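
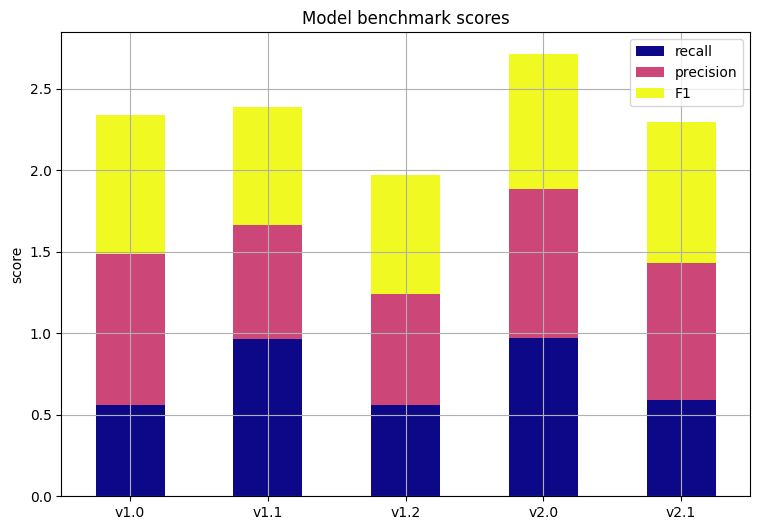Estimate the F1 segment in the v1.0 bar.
≈ 1.0

F1 top ≈ 2.5, bottom ≈ 1.5; segment ≈ 1.0.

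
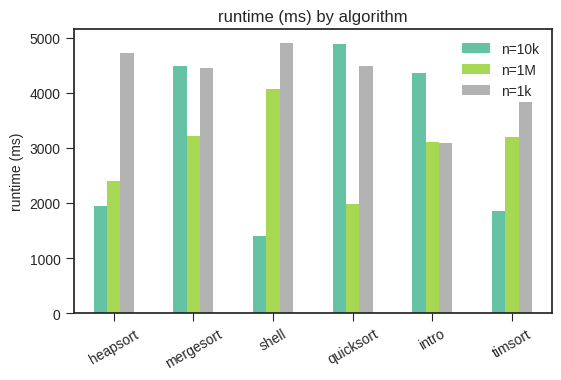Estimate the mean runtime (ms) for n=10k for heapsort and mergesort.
(2000 + 4500) / 2 ≈ 3250.

≈ 3250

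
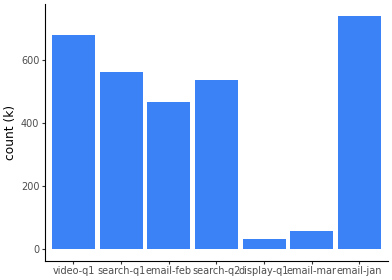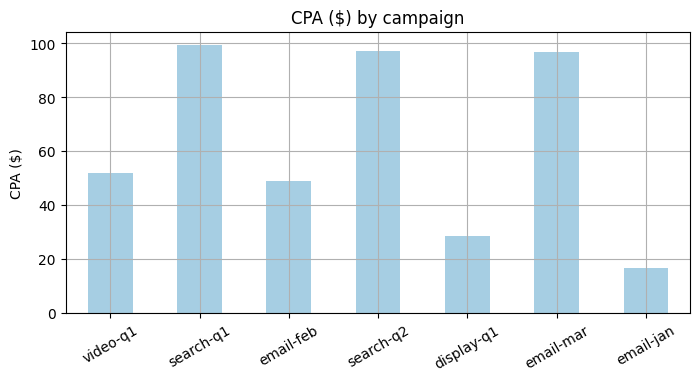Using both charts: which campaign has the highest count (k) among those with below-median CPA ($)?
Chart 2 median CPA ($) ≈ 50; below-median campaigns: email-feb, display-q1, email-jan. Among those, email-jan has the highest count (k) (≈ 700).

email-jan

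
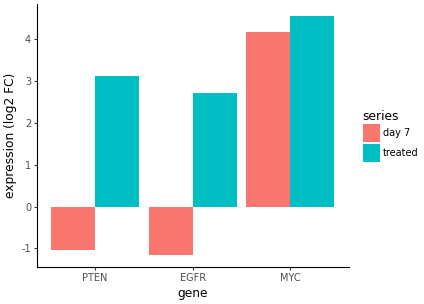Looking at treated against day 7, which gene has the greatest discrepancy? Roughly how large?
PTEN, ≈ 4.0 log2 FC

PTEN: treated ≈ 3.0, day 7 ≈ -1.0 → gap ≈ 4.0. Next-largest (EGFR) is only ≈ 3.5.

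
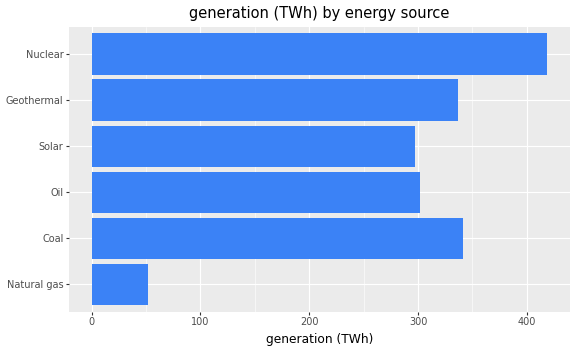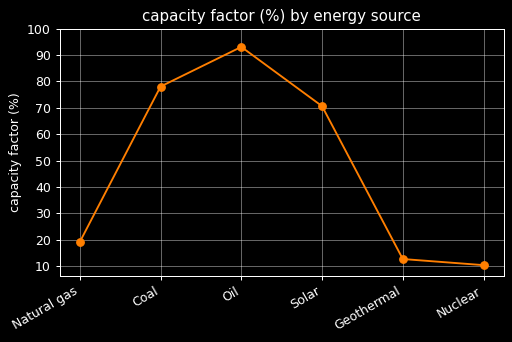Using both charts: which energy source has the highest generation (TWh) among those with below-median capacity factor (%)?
Chart 2 median capacity factor (%) ≈ 40; below-median energy sources: Natural gas, Geothermal, Nuclear. Among those, Nuclear has the highest generation (TWh) (≈ 400).

Nuclear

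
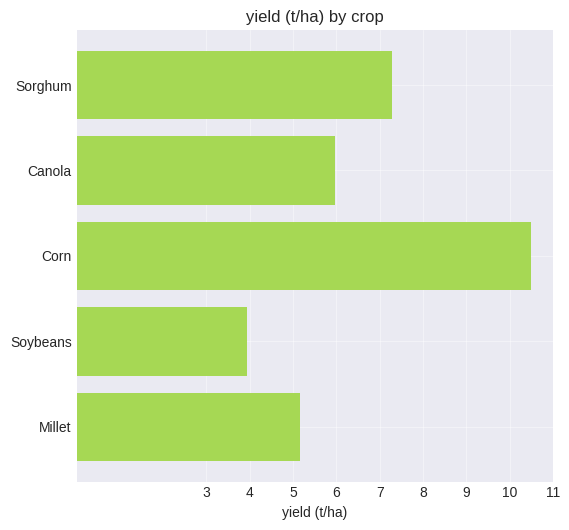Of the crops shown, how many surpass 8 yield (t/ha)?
1

Above 8: Corn.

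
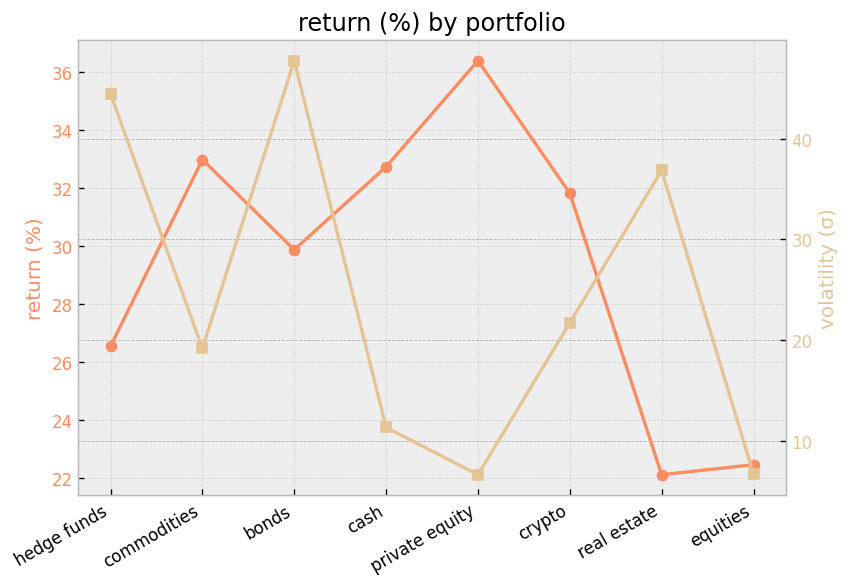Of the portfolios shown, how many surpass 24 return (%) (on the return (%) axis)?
6

Above 24: hedge funds, commodities, bonds, cash, private equity, crypto.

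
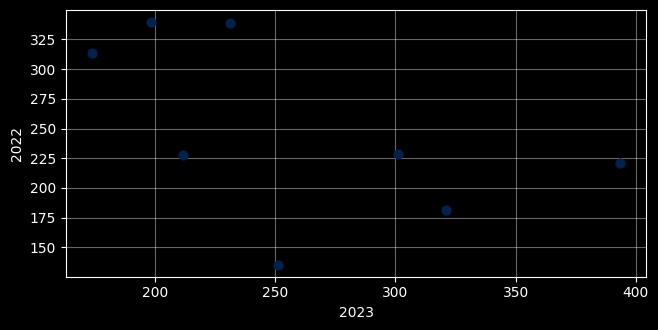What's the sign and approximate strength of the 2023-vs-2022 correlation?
Points are negatively correlated; moderate (|r| ≈ 0.5).

negative, moderate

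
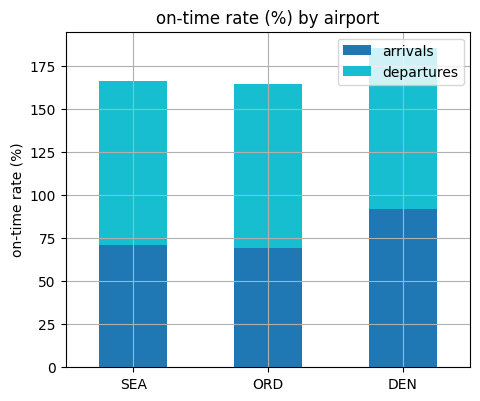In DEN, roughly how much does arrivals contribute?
arrivals top ≈ 100, bottom ≈ 0; segment ≈ 100.

≈ 100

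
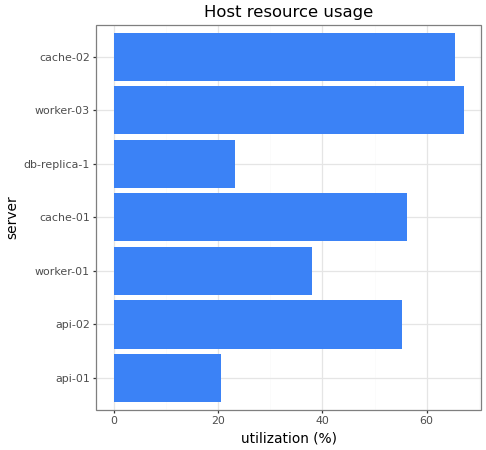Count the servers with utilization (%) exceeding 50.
Above 50: api-02, cache-01, worker-03, cache-02.

4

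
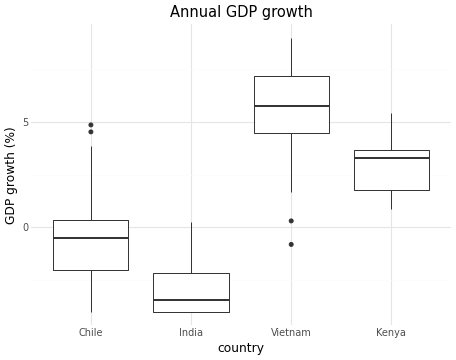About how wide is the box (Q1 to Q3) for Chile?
Q3 ≈ 0, Q1 ≈ -2; IQR ≈ 2.

≈ 2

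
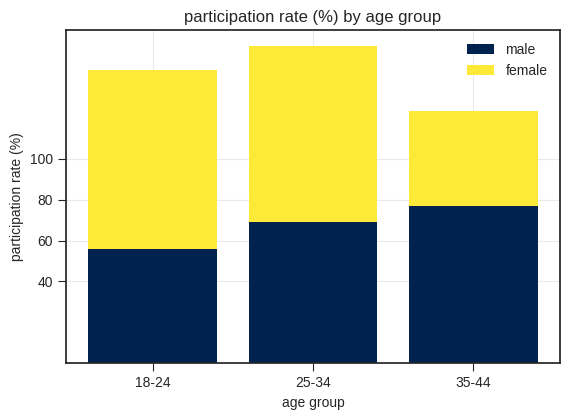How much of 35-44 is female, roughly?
≈ 40

female top ≈ 120, bottom ≈ 80; segment ≈ 40.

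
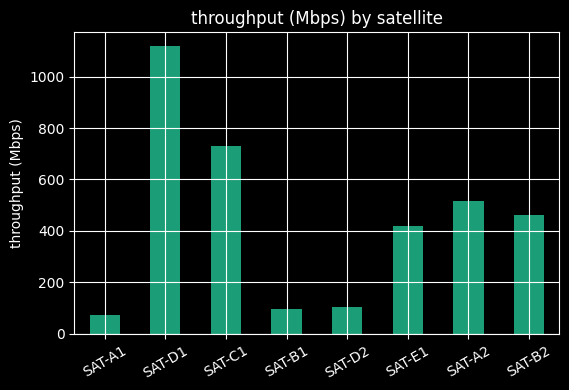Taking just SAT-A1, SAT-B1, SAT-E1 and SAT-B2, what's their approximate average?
≈ 275

(100 + 100 + 400 + 500) / 4 ≈ 275.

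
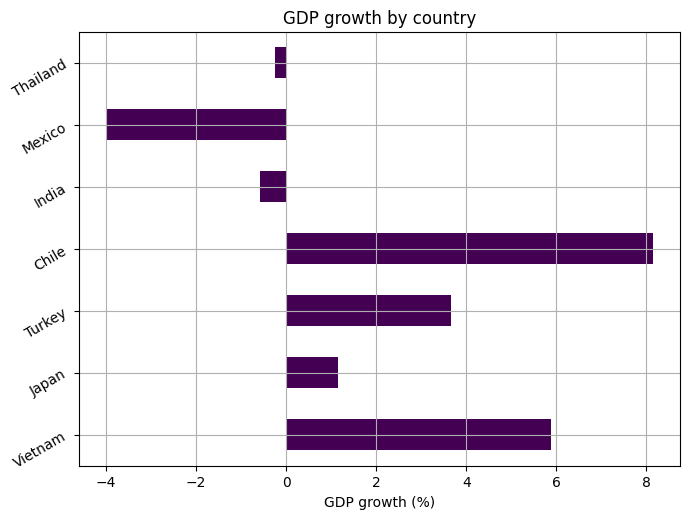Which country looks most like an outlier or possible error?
Chile

Chile ≈ 8; the rest sit between ≈ -4 and ≈ 6.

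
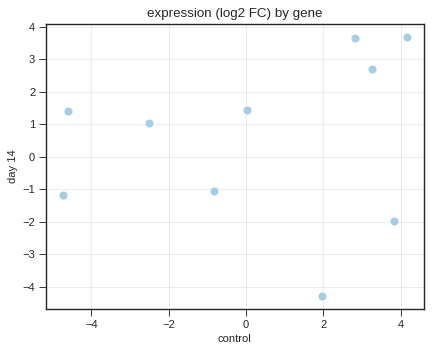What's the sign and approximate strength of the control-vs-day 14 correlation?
no clear correlation

Points are roughly uncorrelated; weak (|r| ≈ 0.2).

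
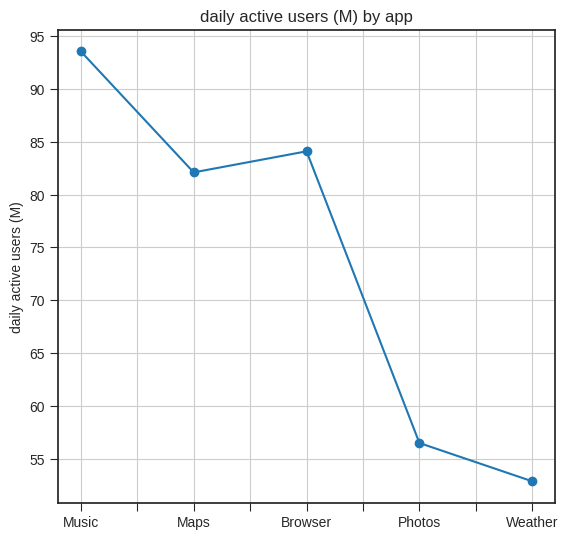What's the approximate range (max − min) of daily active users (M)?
Max Music ≈ 95, min Weather ≈ 55; range ≈ 40.

≈ 40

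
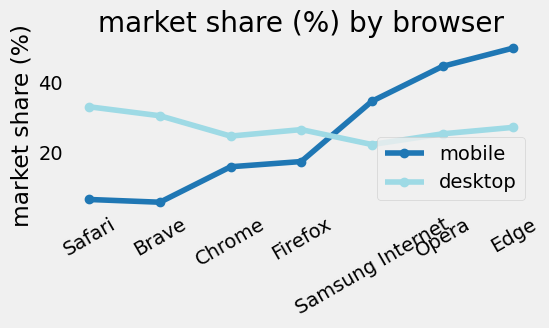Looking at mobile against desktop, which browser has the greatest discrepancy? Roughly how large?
Safari, ≈ 30 %

Safari: mobile ≈ 5, desktop ≈ 35 → gap ≈ 30. Next-largest (Brave) is only ≈ 25.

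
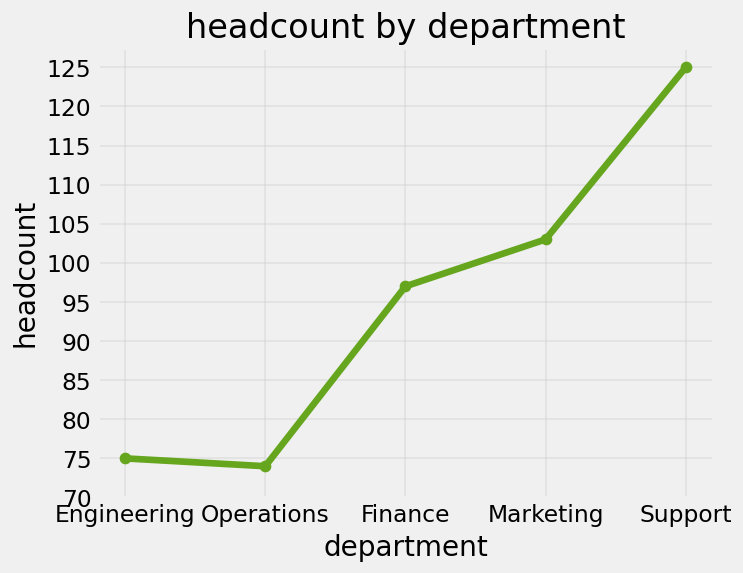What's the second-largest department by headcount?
Top 3: Support ≈ 125, Marketing ≈ 105, Finance ≈ 95.

Marketing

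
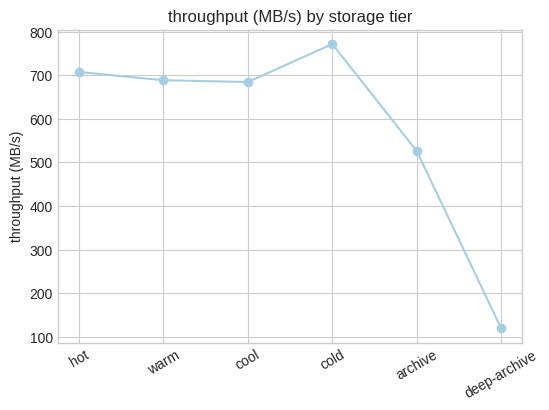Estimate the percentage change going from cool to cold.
cool ≈ 700, cold ≈ 800; (800 − 700) / 700 ≈ +14.3%.

≈ +14.3%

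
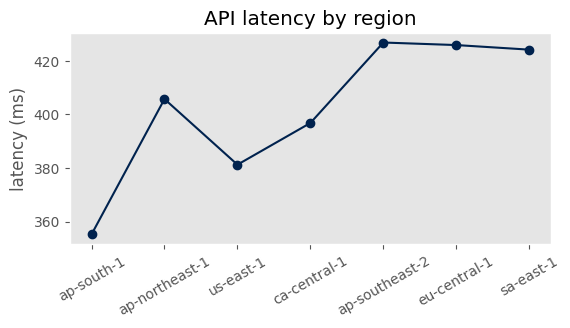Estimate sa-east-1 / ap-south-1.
≈ 1.17×

sa-east-1 ≈ 420, ap-south-1 ≈ 360; 420/360 ≈ 1.17.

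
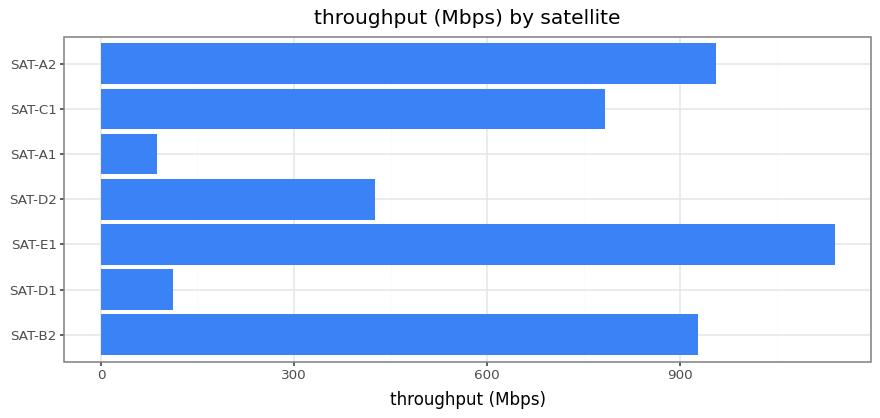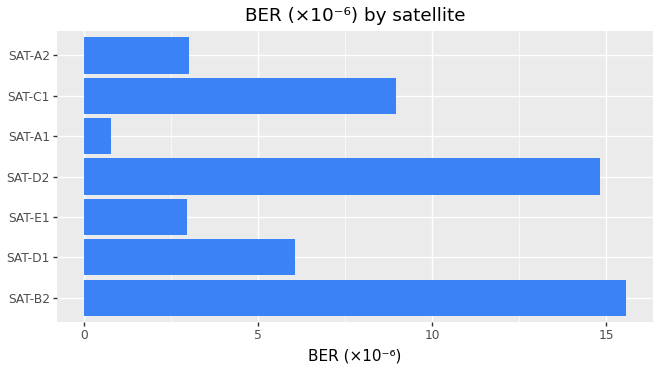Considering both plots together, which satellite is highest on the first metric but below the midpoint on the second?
SAT-E1

Chart 2 median BER (×10⁻⁶) ≈ 6; below-median satellites: SAT-E1, SAT-A1, SAT-A2. Among those, SAT-E1 has the highest throughput (Mbps) (≈ 1200).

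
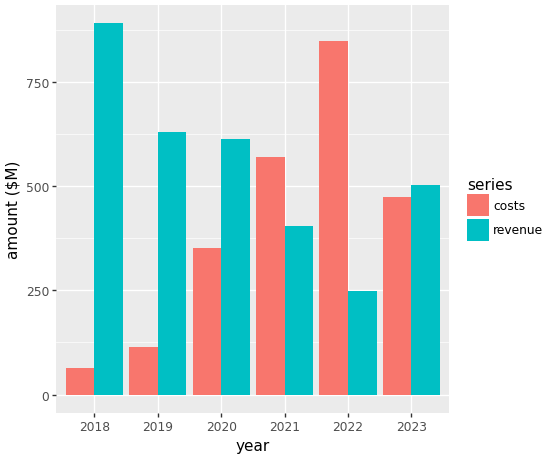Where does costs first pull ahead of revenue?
2020: costs ≈ 400 vs revenue ≈ 600 (not yet); 2021: costs ≈ 600 vs revenue ≈ 400 (first crossover).

2021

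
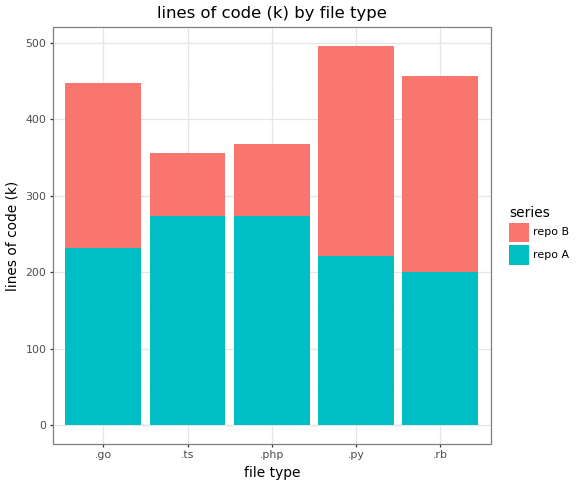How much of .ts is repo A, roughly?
≈ 250

repo A top ≈ 250, bottom ≈ 0; segment ≈ 250.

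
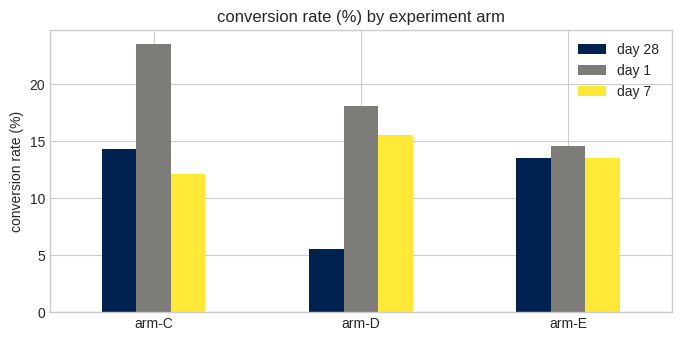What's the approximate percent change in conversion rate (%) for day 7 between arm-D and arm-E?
arm-D ≈ 16, arm-E ≈ 14; (14 − 16) / 16 ≈ -12.5%.

≈ -12.5%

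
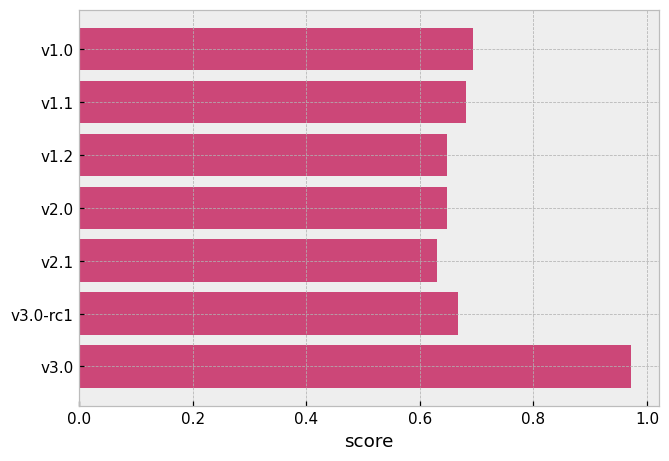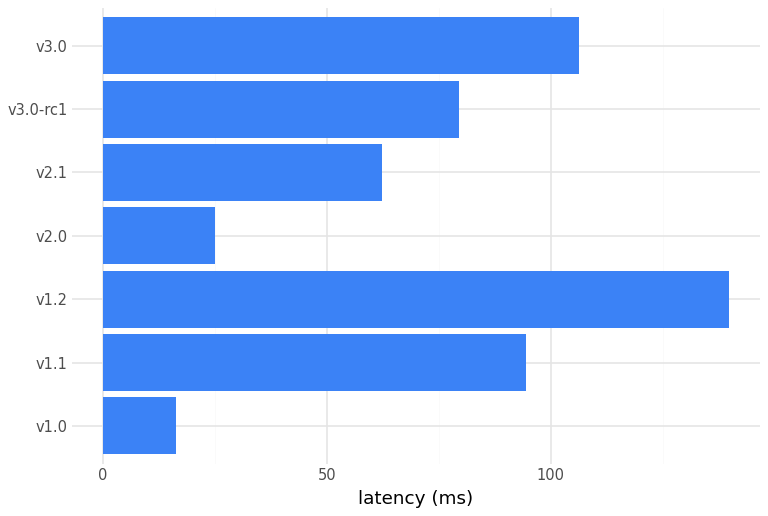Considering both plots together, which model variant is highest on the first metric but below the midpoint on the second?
Chart 2 median latency (ms) ≈ 80; below-median model variants: v1.0, v2.0, v2.1. Among those, v1.0 has the highest score (≈ 0.7).

v1.0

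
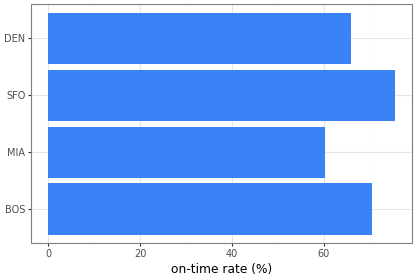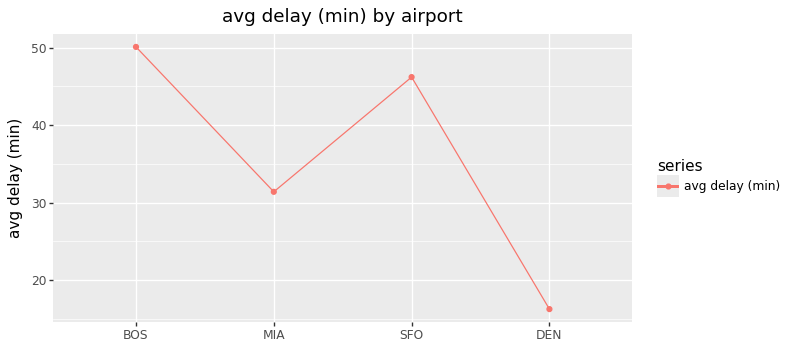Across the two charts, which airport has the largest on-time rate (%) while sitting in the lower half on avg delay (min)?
Chart 2 median avg delay (min) ≈ 40; below-median airports: MIA, DEN. Among those, DEN has the highest on-time rate (%) (≈ 70).

DEN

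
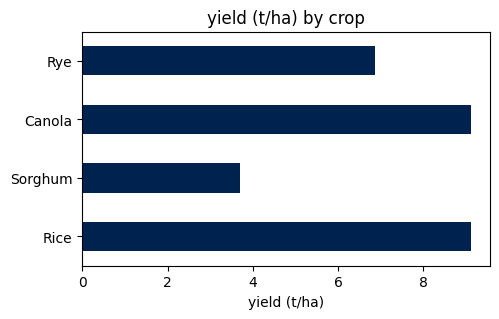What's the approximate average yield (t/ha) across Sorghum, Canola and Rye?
(4 + 9 + 7) / 3 ≈ 7.

≈ 7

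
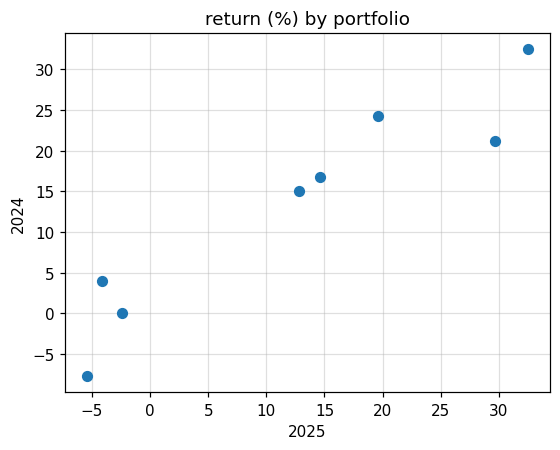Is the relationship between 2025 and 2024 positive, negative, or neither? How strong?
Points are positively correlated; strong (|r| ≈ 0.9).

positive, strong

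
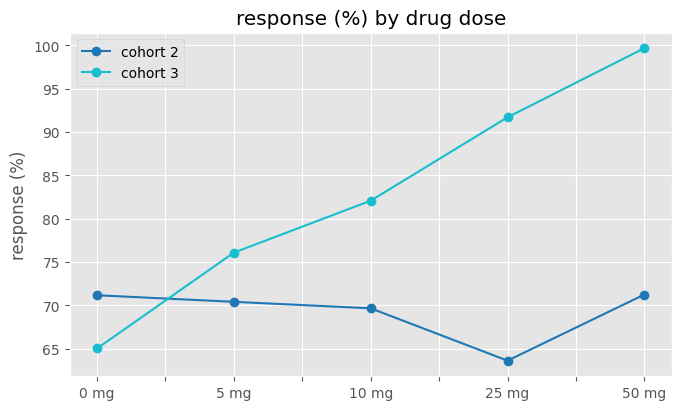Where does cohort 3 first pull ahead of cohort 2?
0 mg: cohort 3 ≈ 65 vs cohort 2 ≈ 70 (not yet); 5 mg: cohort 3 ≈ 75 vs cohort 2 ≈ 70 (first crossover).

5 mg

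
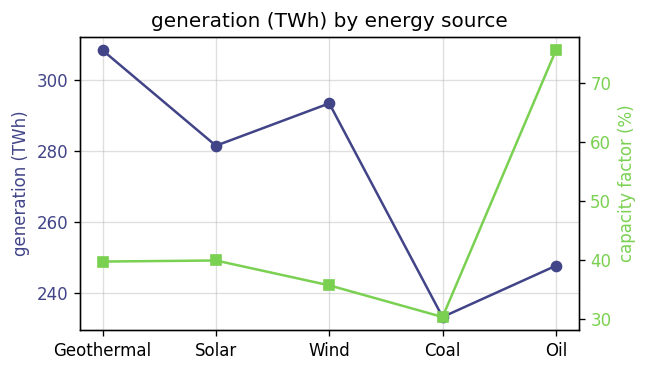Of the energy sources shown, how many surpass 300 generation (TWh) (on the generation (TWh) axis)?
Above 300: Geothermal.

1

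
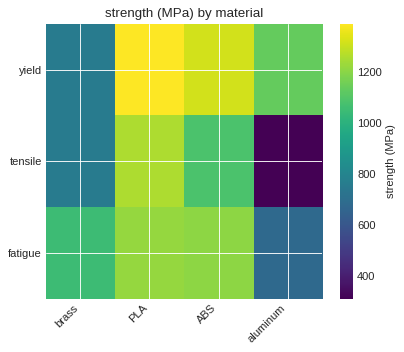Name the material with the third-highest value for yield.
Top 4 for yield: PLA ≈ 1400, ABS ≈ 1300, aluminum ≈ 1100, brass ≈ 800.

aluminum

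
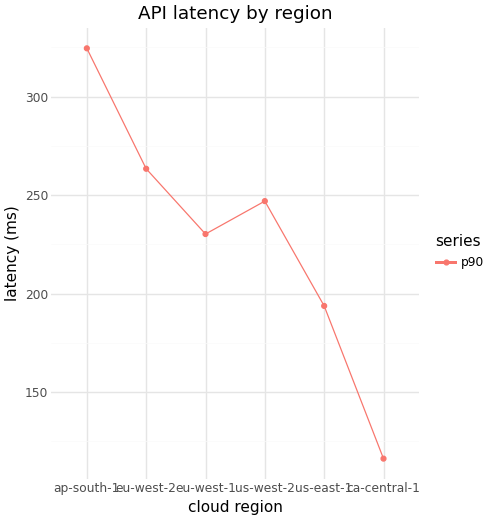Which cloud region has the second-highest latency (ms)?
Top 3: ap-south-1 ≈ 320, eu-west-2 ≈ 260, us-west-2 ≈ 240.

eu-west-2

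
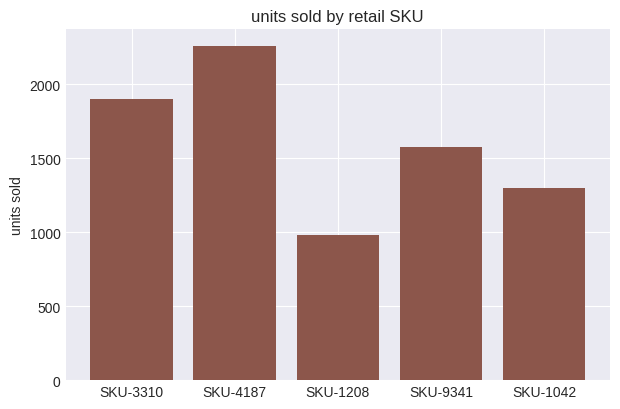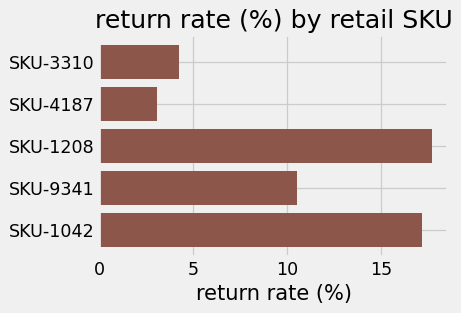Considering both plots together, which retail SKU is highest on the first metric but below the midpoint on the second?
Chart 2 median return rate (%) ≈ 10; below-median retail SKUs: SKU-3310, SKU-4187. Among those, SKU-4187 has the highest units sold (≈ 2500).

SKU-4187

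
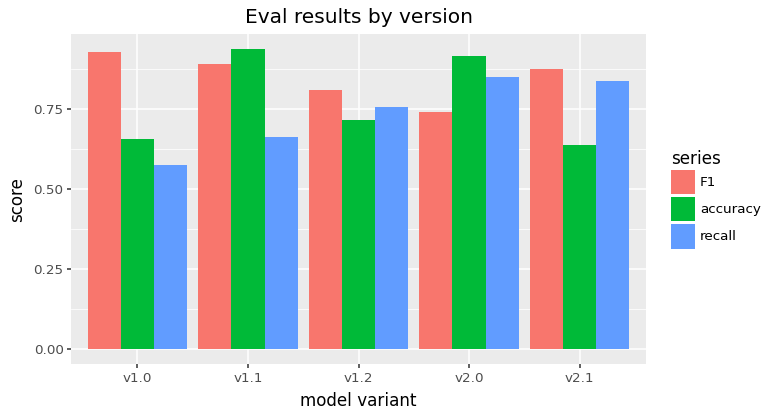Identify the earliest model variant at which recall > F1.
v1.2: recall ≈ 0.8 vs F1 ≈ 0.8 (not yet); v2.0: recall ≈ 0.9 vs F1 ≈ 0.7 (first crossover).

v2.0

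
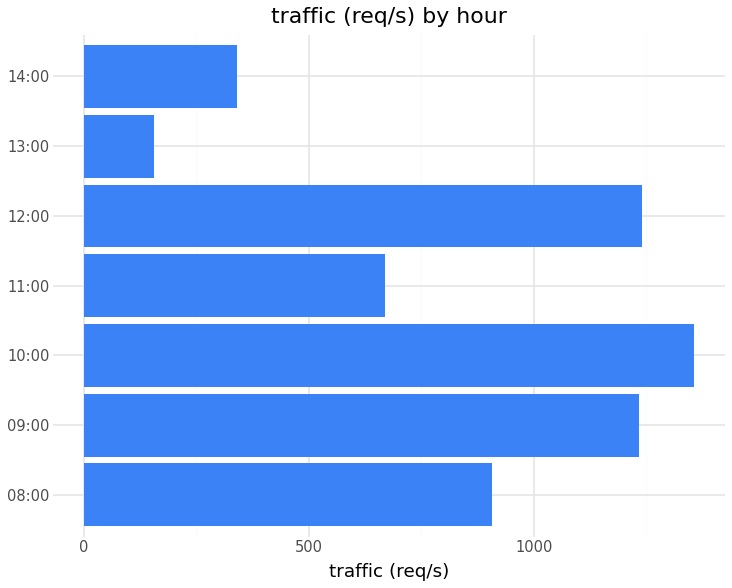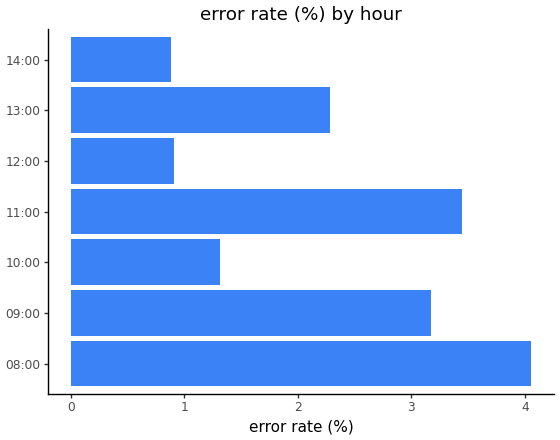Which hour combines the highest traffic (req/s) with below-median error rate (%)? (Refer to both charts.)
10:00

Chart 2 median error rate (%) ≈ 2.5; below-median hours: 10:00, 12:00, 14:00. Among those, 10:00 has the highest traffic (req/s) (≈ 1400).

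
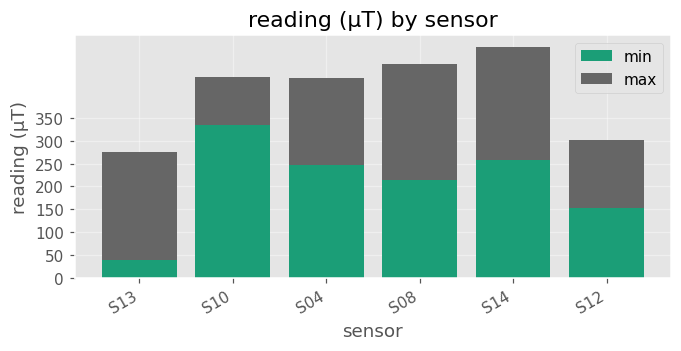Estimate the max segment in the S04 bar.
max top ≈ 450, bottom ≈ 250; segment ≈ 200.

≈ 200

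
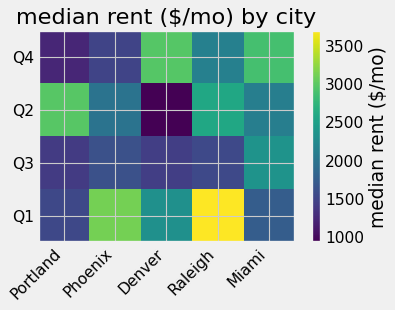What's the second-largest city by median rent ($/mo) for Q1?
Phoenix

Top 3 for Q1: Raleigh ≈ 3500, Phoenix ≈ 3000, Denver ≈ 2500.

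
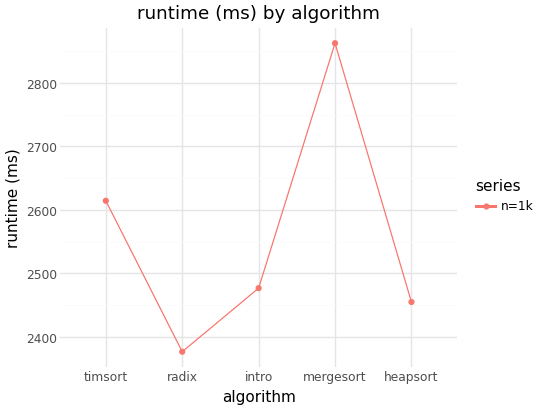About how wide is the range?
Max mergesort ≈ 2850, min radix ≈ 2400; range ≈ 450.

≈ 450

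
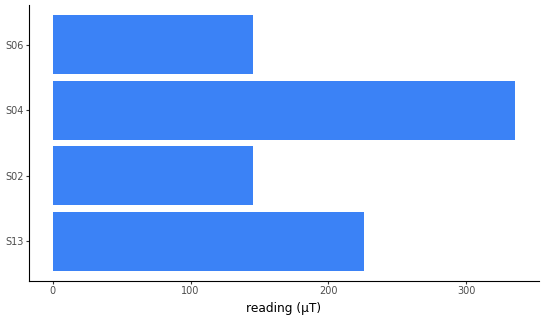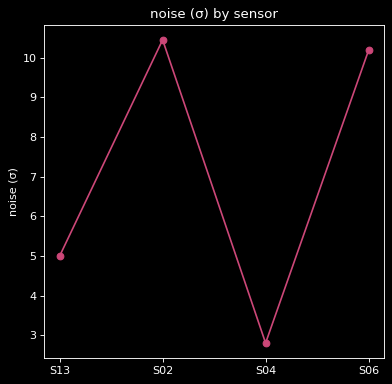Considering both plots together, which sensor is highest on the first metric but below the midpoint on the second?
Chart 2 median noise (σ) ≈ 8; below-median sensors: S13, S04. Among those, S04 has the highest reading (µT) (≈ 350).

S04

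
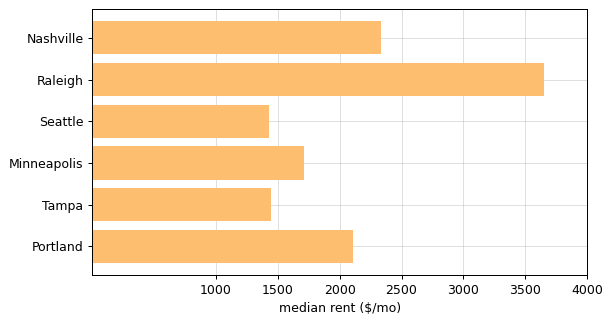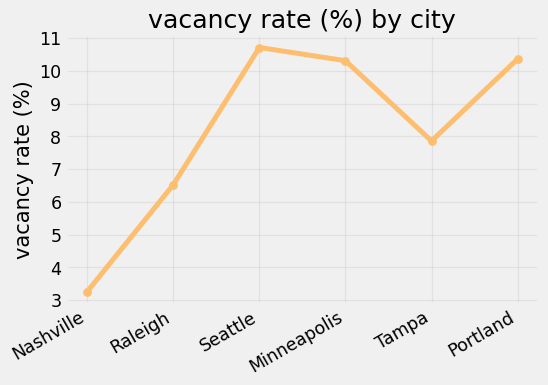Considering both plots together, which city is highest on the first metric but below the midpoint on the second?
Raleigh

Chart 2 median vacancy rate (%) ≈ 9; below-median cities: Nashville, Raleigh, Tampa. Among those, Raleigh has the highest median rent ($/mo) (≈ 3500).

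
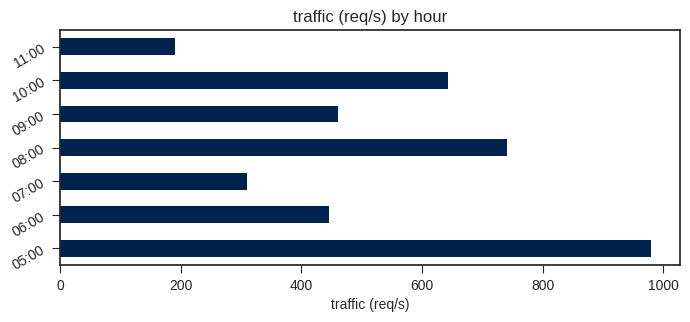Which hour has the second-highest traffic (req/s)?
08:00

Top 3: 05:00 ≈ 1000, 08:00 ≈ 700, 10:00 ≈ 600.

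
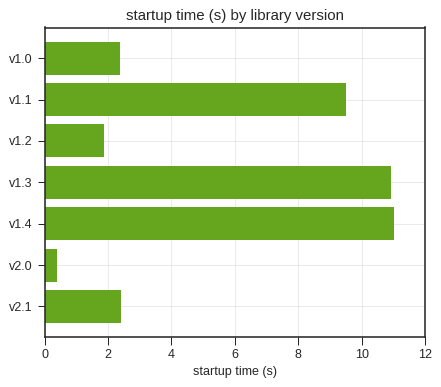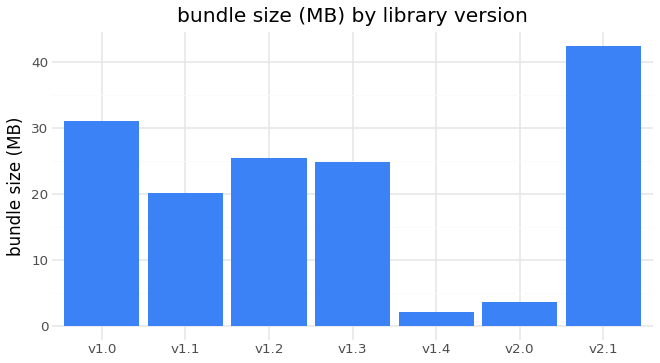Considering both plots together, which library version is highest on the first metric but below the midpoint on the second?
v1.4

Chart 2 median bundle size (MB) ≈ 25; below-median library versions: v1.1, v1.4, v2.0. Among those, v1.4 has the highest startup time (s) (≈ 12).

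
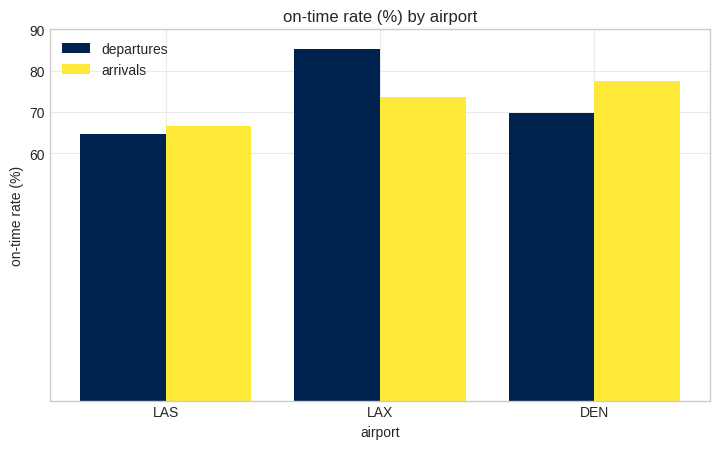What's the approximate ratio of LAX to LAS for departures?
LAX ≈ 90, LAS ≈ 60; 90/60 ≈ 1.5.

≈ 1.5×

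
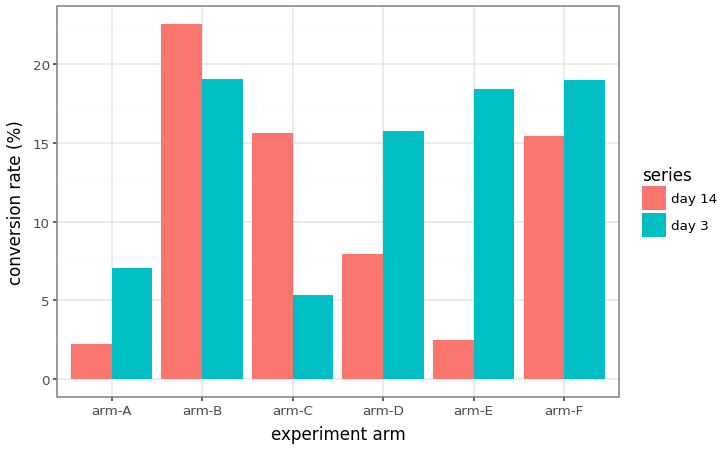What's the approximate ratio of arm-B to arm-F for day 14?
arm-B ≈ 22, arm-F ≈ 16; 22/16 ≈ 1.38.

≈ 1.38×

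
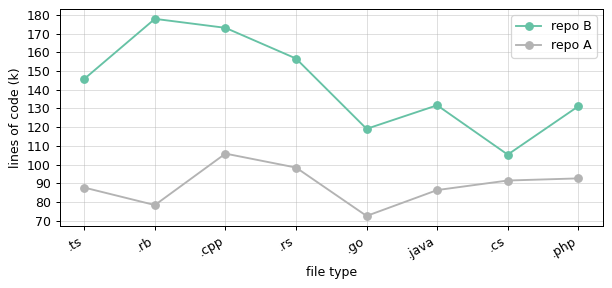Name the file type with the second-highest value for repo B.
.cpp

Top 3 for repo B: .rb ≈ 180, .cpp ≈ 170, .rs ≈ 160.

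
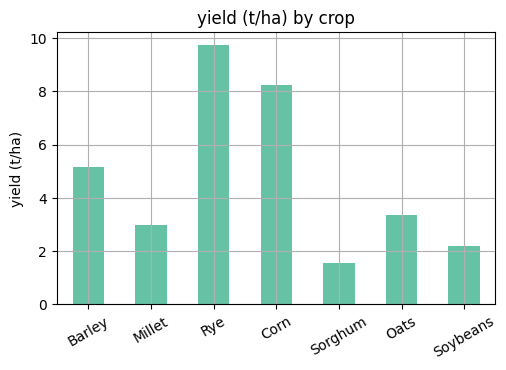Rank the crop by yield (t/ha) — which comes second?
Corn

Top 3: Rye ≈ 10, Corn ≈ 8, Barley ≈ 5.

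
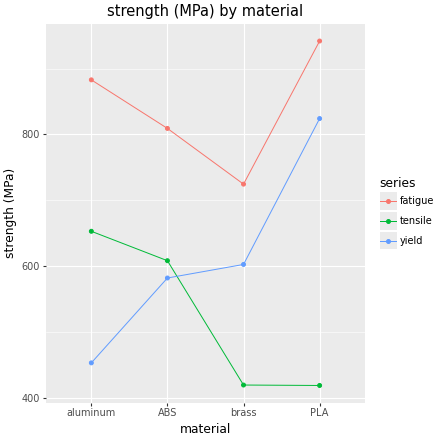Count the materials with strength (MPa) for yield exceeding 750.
Above 750: PLA.

1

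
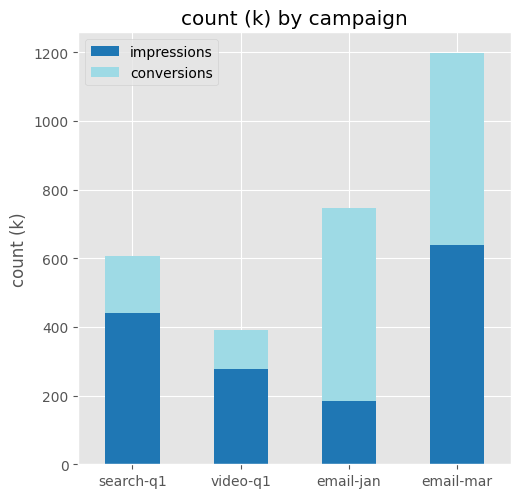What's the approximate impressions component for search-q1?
impressions top ≈ 400, bottom ≈ 0; segment ≈ 400.

≈ 400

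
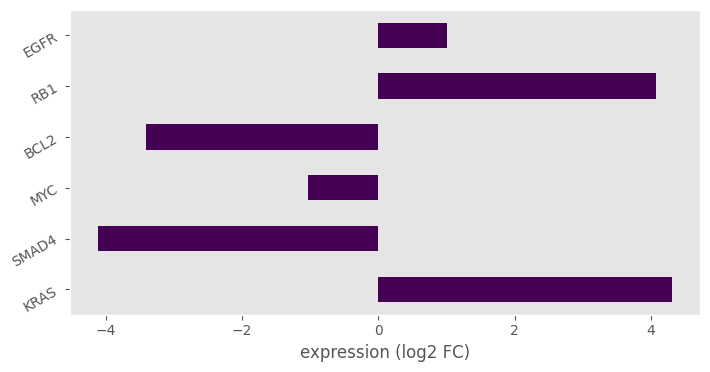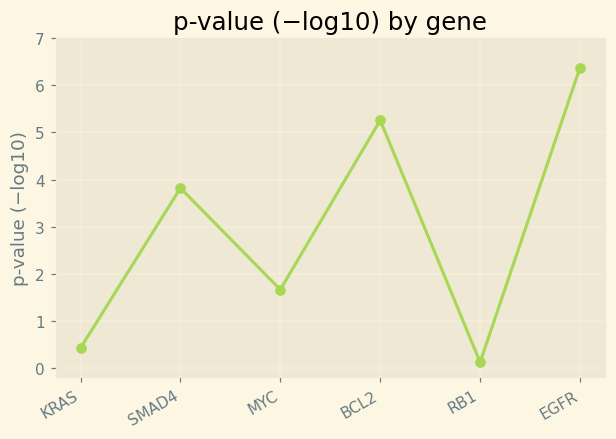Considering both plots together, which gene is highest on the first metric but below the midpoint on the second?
Chart 2 median p-value (−log10) ≈ 3; below-median genes: KRAS, MYC, RB1. Among those, KRAS has the highest expression (log2 FC) (≈ 4.5).

KRAS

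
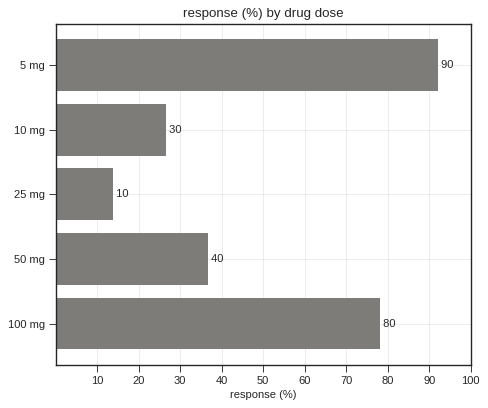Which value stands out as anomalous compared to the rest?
5 mg

5 mg ≈ 90; the rest sit between ≈ 10 and ≈ 80.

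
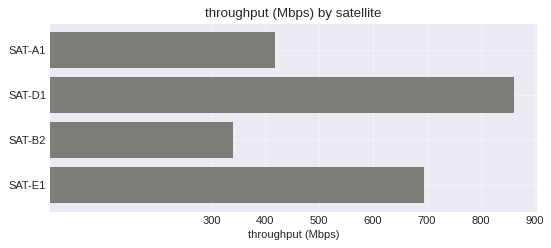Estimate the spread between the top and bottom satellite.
≈ 600

Max SAT-D1 ≈ 900, min SAT-B2 ≈ 300; range ≈ 600.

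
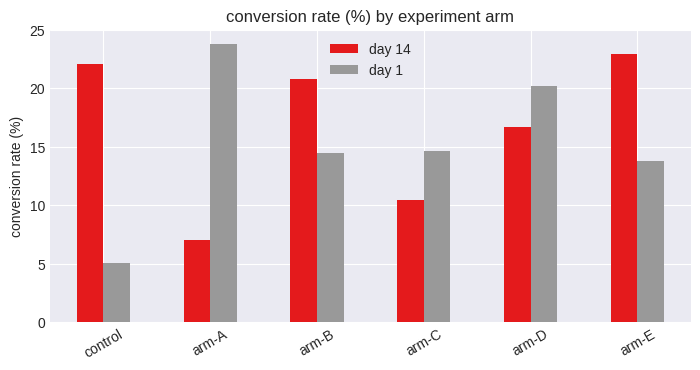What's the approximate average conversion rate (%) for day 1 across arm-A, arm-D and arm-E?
≈ 19

(24 + 20 + 14) / 3 ≈ 19.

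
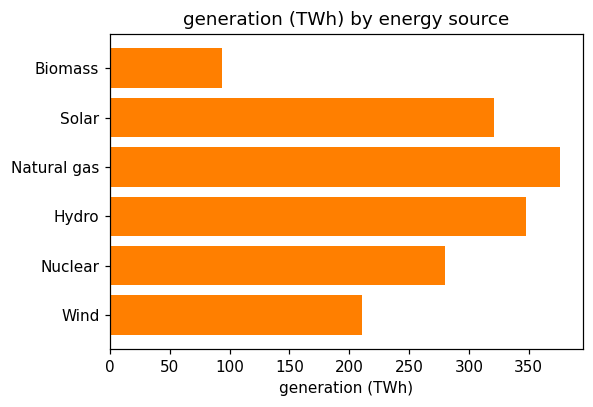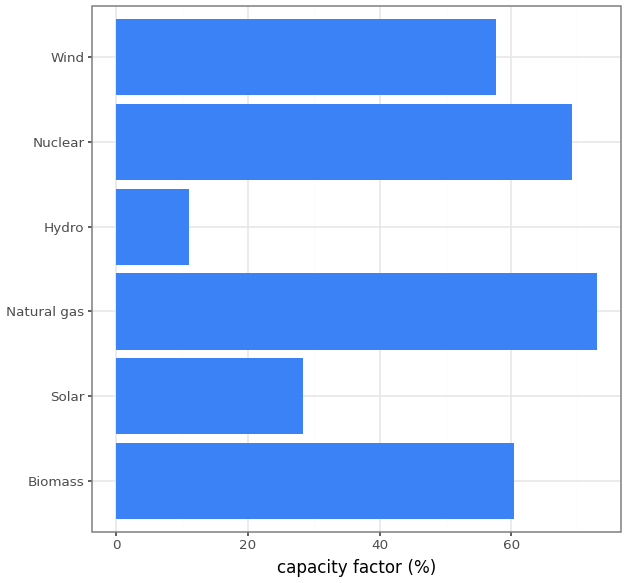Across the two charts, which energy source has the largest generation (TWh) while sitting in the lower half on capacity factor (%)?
Hydro

Chart 2 median capacity factor (%) ≈ 60; below-median energy sources: Solar, Hydro, Wind. Among those, Hydro has the highest generation (TWh) (≈ 350).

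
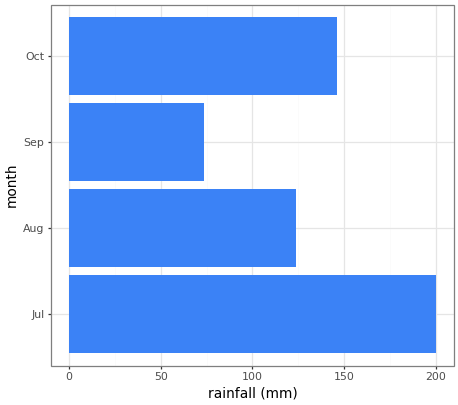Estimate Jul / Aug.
Jul ≈ 200, Aug ≈ 120; 200/120 ≈ 1.67.

≈ 1.67×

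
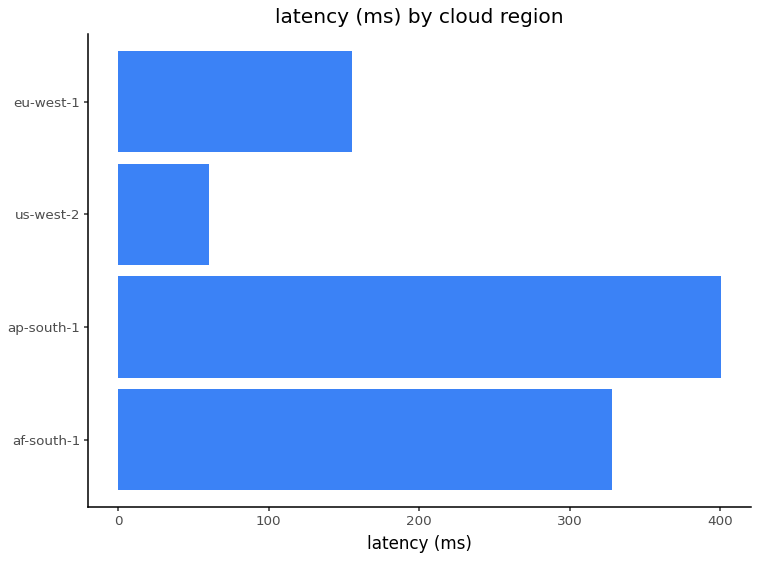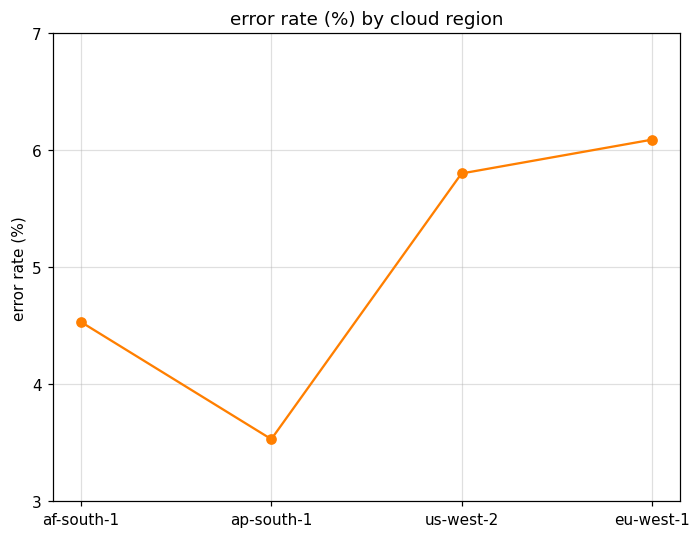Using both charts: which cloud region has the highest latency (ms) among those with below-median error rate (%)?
Chart 2 median error rate (%) ≈ 5; below-median cloud regions: af-south-1, ap-south-1. Among those, ap-south-1 has the highest latency (ms) (≈ 400).

ap-south-1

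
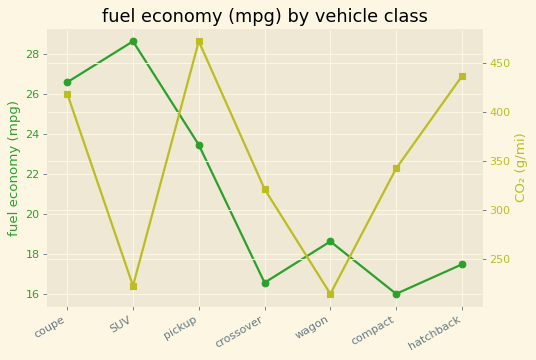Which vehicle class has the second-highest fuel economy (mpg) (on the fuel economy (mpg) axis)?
Top 3 (on the fuel economy (mpg) axis): SUV ≈ 28, coupe ≈ 26, pickup ≈ 24.

coupe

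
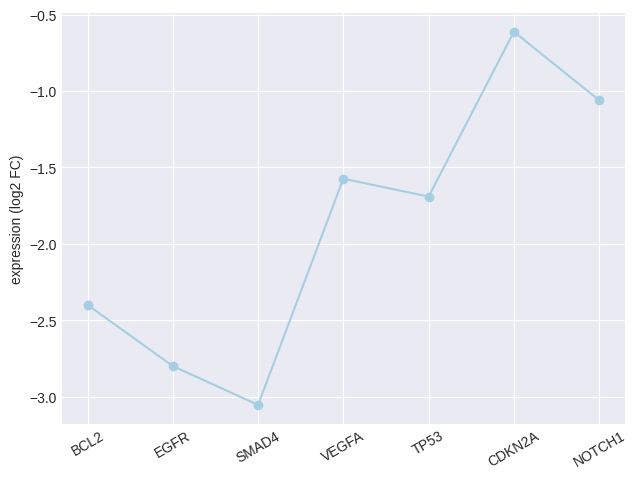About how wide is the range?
≈ 2.5

Max CDKN2A ≈ -0.5, min SMAD4 ≈ -3.0; range ≈ 2.5.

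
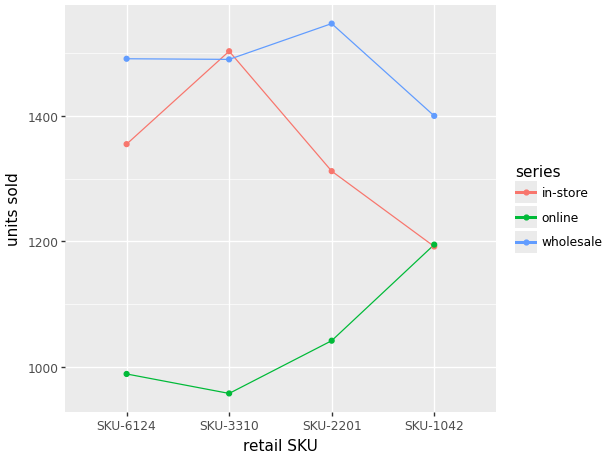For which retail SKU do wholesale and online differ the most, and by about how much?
SKU-3310, ≈ 550

SKU-3310: wholesale ≈ 1500, online ≈ 950 → gap ≈ 550. Next-largest (SKU-2201) is only ≈ 500.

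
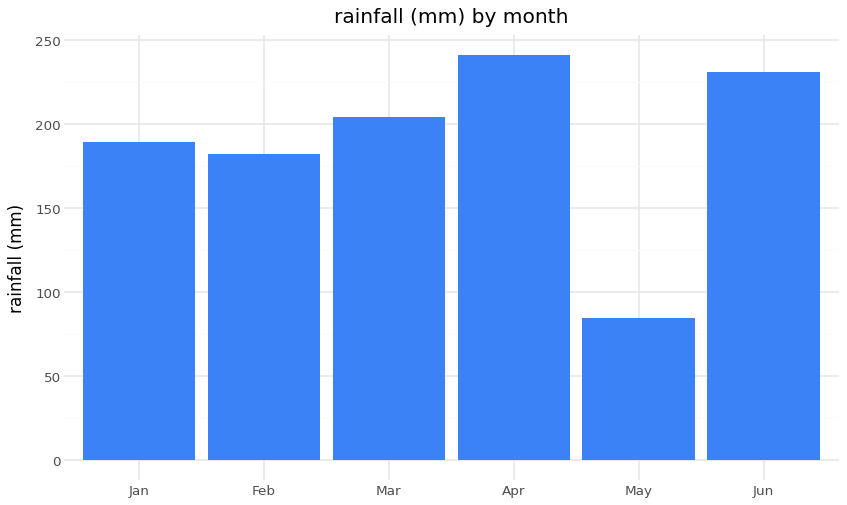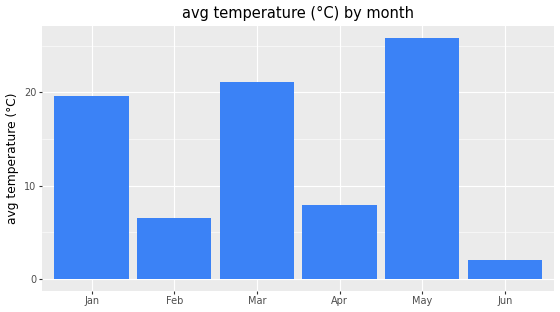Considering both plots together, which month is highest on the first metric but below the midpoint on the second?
Chart 2 median avg temperature (°C) ≈ 15; below-median months: Feb, Apr, Jun. Among those, Apr has the highest rainfall (mm) (≈ 250).

Apr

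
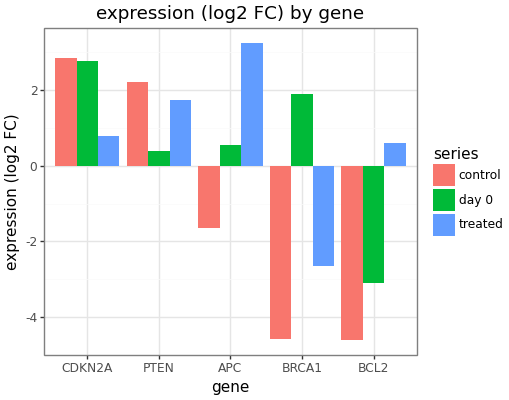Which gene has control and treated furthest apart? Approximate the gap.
BCL2: control ≈ -5, treated ≈ 1 → gap ≈ 6. Next-largest (APC) is only ≈ 5.

BCL2, ≈ 6 log2 FC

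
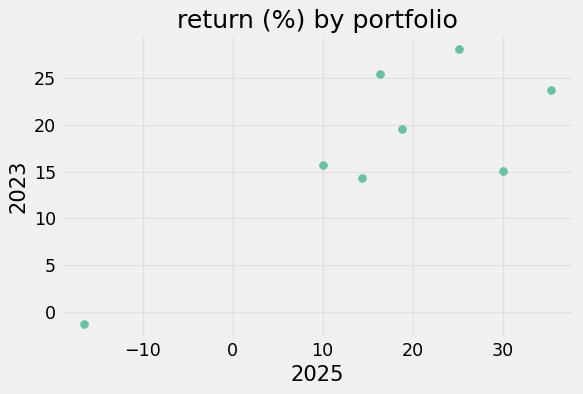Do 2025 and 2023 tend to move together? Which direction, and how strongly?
Points are positively correlated; strong (|r| ≈ 0.8).

positive, strong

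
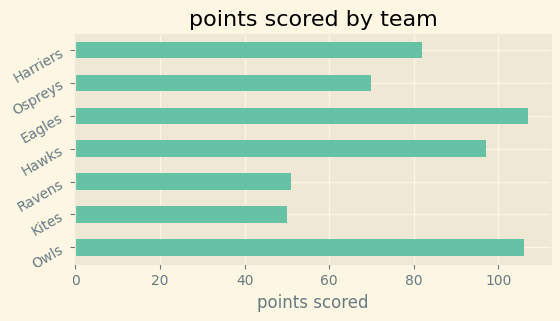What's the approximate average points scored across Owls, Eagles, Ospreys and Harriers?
(110 + 110 + 70 + 80) / 4 ≈ 92.

≈ 92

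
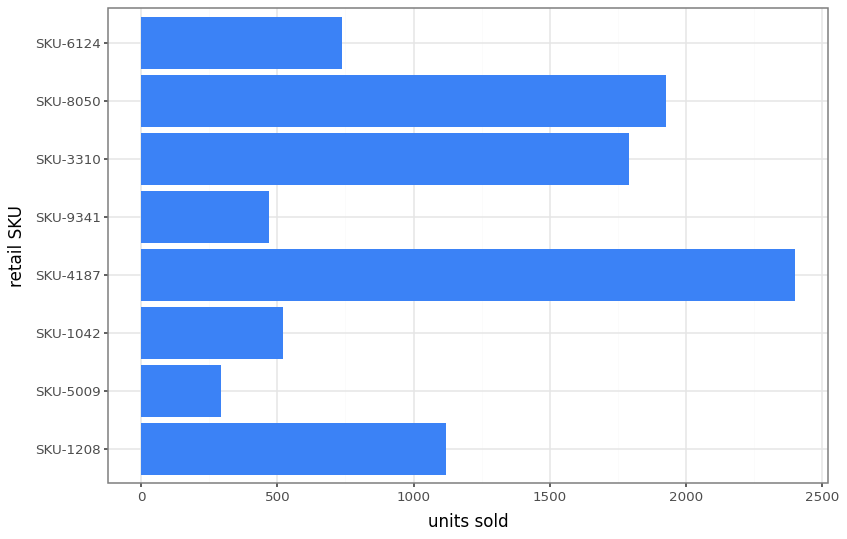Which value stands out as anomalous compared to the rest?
SKU-4187 ≈ 2400; the rest sit between ≈ 200 and ≈ 2000.

SKU-4187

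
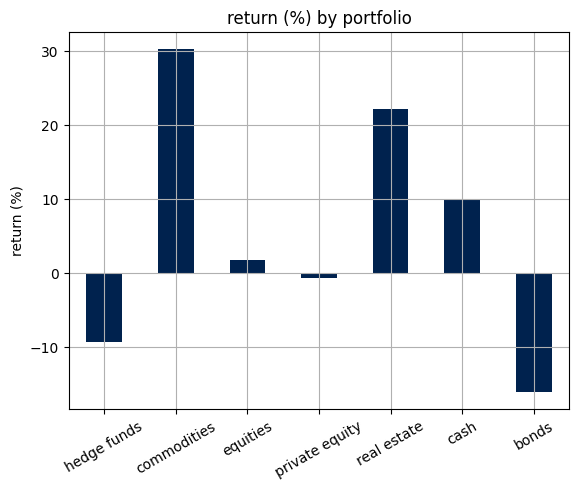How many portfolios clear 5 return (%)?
3

Above 5: commodities, real estate, cash.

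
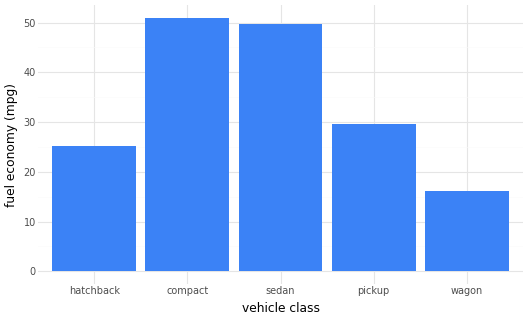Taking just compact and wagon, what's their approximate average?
≈ 32

(50 + 15) / 2 ≈ 32.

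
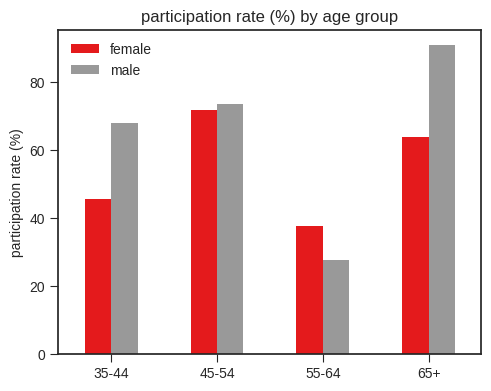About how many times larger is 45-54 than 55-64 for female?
≈ 1.75×

45-54 ≈ 70, 55-64 ≈ 40; 70/40 ≈ 1.75.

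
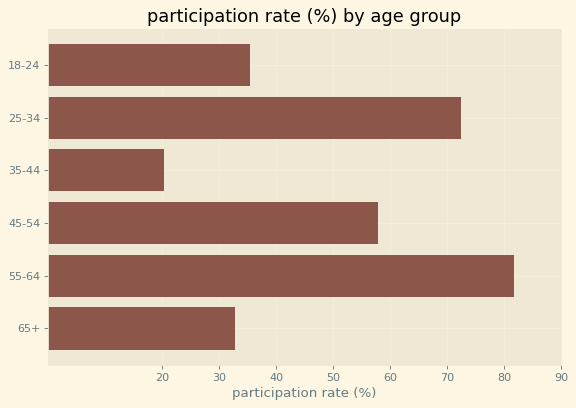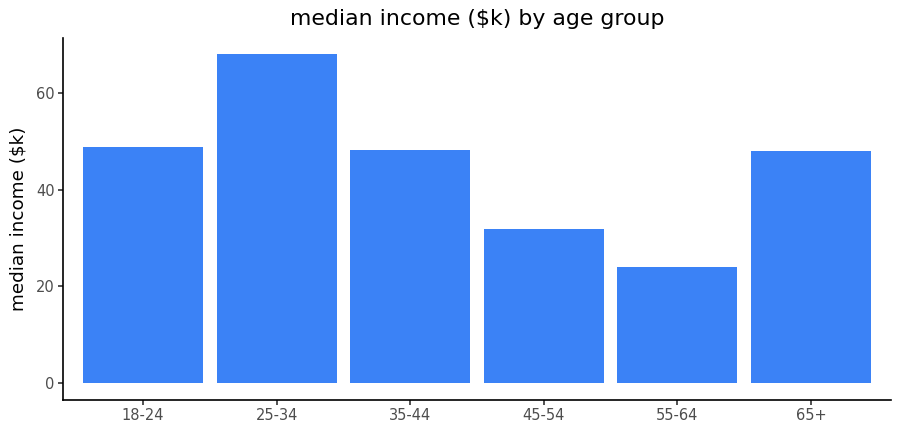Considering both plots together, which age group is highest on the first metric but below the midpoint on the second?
55-64

Chart 2 median median income ($k) ≈ 50; below-median age groups: 45-54, 55-64, 65+. Among those, 55-64 has the highest participation rate (%) (≈ 80).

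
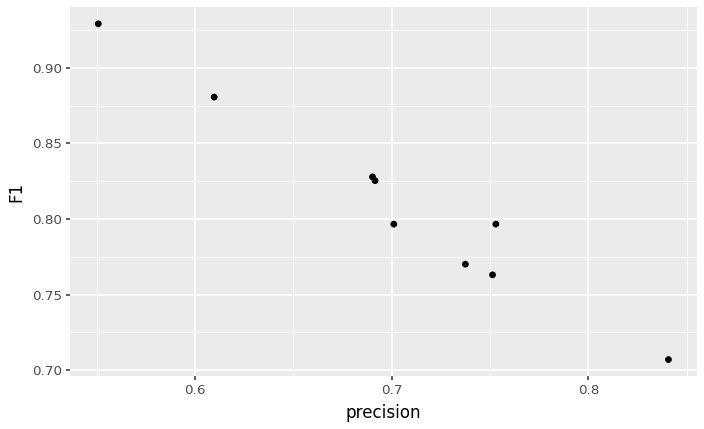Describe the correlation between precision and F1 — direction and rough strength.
negative, strong

Points are negatively correlated; strong (|r| ≈ 1.0).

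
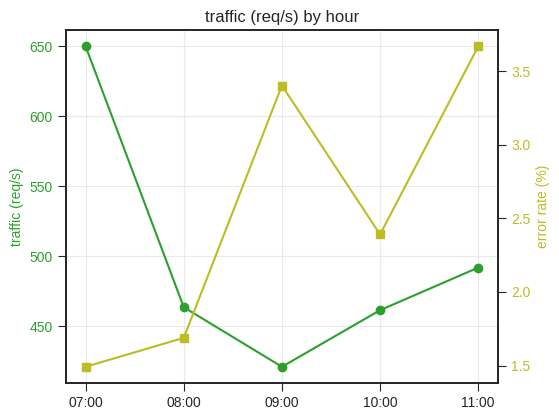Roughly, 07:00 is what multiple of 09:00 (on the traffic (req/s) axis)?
≈ 1.52×

07:00 ≈ 640, 09:00 ≈ 420; 640/420 ≈ 1.52.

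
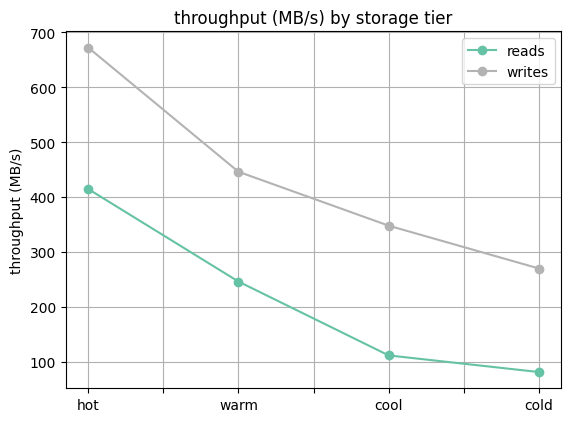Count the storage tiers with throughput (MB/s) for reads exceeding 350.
1

Above 350: hot.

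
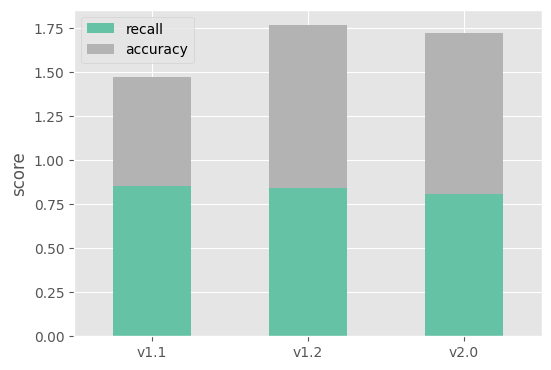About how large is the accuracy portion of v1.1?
≈ 0.6

accuracy top ≈ 1.4, bottom ≈ 0.8; segment ≈ 0.6.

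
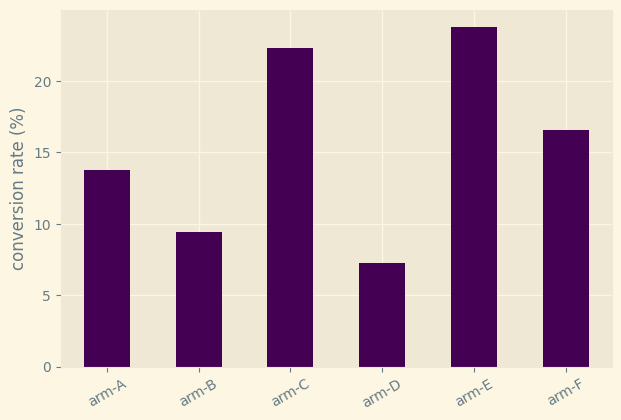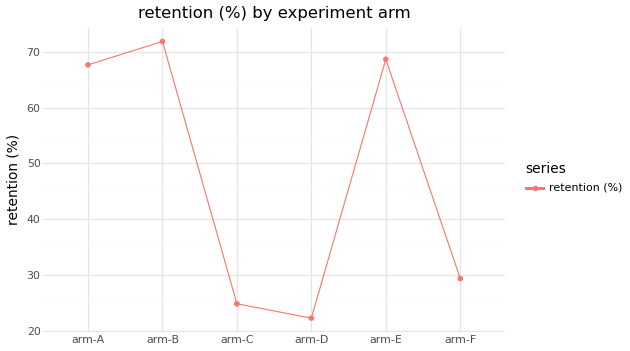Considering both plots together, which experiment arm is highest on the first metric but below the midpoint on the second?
arm-C

Chart 2 median retention (%) ≈ 50; below-median experiment arms: arm-C, arm-D, arm-F. Among those, arm-C has the highest conversion rate (%) (≈ 20).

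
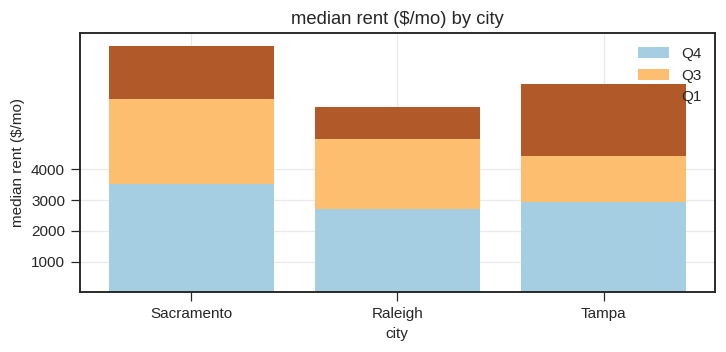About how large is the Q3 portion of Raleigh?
Q3 top ≈ 5000, bottom ≈ 3000; segment ≈ 2000.

≈ 2000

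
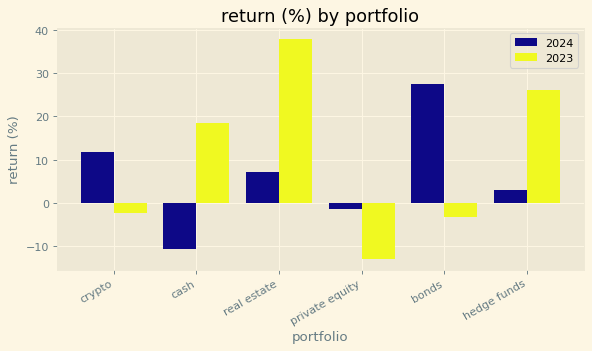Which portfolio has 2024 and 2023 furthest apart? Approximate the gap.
real estate, ≈ 35 %

real estate: 2024 ≈ 5, 2023 ≈ 40 → gap ≈ 35. Next-largest (bonds) is only ≈ 30.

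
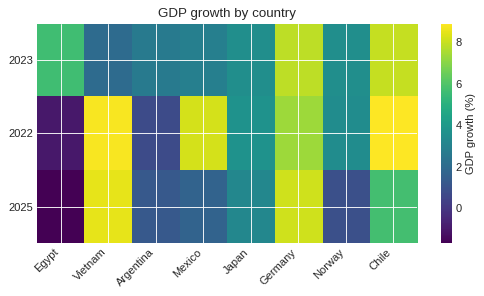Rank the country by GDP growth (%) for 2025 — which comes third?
Chile

Top 4 for 2025: Vietnam ≈ 9, Germany ≈ 8, Chile ≈ 6, Japan ≈ 3.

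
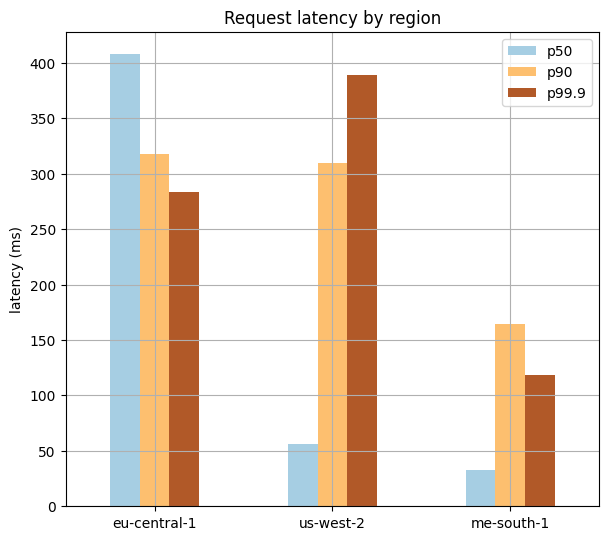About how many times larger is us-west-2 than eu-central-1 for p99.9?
us-west-2 ≈ 400, eu-central-1 ≈ 300; 400/300 ≈ 1.33.

≈ 1.33×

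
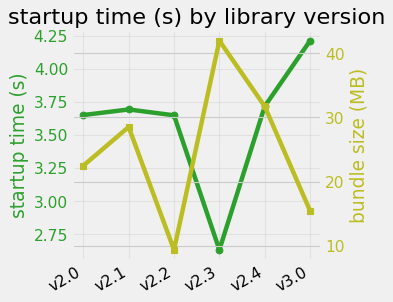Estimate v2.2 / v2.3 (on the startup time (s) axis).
≈ 1.38×

v2.2 ≈ 3.6, v2.3 ≈ 2.6; 3.6/2.6 ≈ 1.38.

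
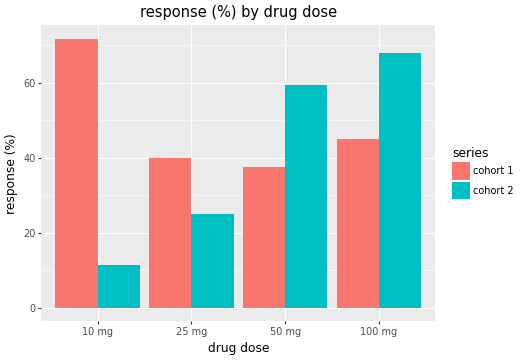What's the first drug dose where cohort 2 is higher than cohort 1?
50 mg

25 mg: cohort 2 ≈ 20 vs cohort 1 ≈ 40 (not yet); 50 mg: cohort 2 ≈ 60 vs cohort 1 ≈ 40 (first crossover).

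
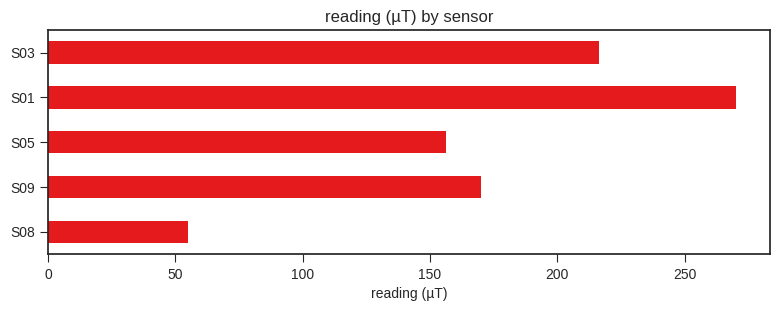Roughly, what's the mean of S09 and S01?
(175 + 275) / 2 ≈ 225.

≈ 225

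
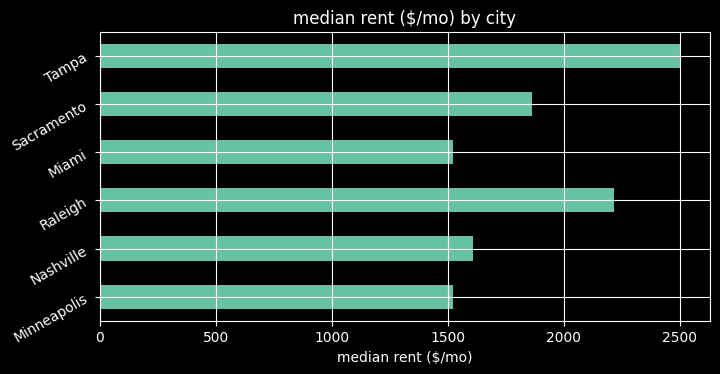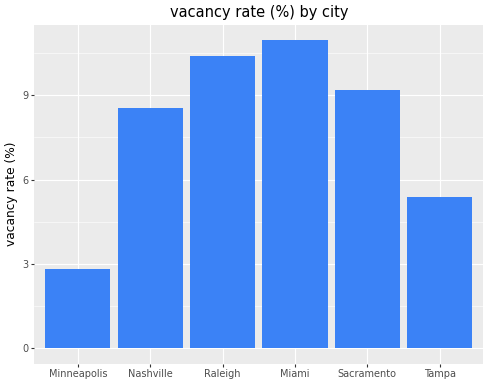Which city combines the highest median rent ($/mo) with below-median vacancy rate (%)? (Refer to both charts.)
Chart 2 median vacancy rate (%) ≈ 8; below-median cities: Minneapolis, Nashville, Tampa. Among those, Tampa has the highest median rent ($/mo) (≈ 2500).

Tampa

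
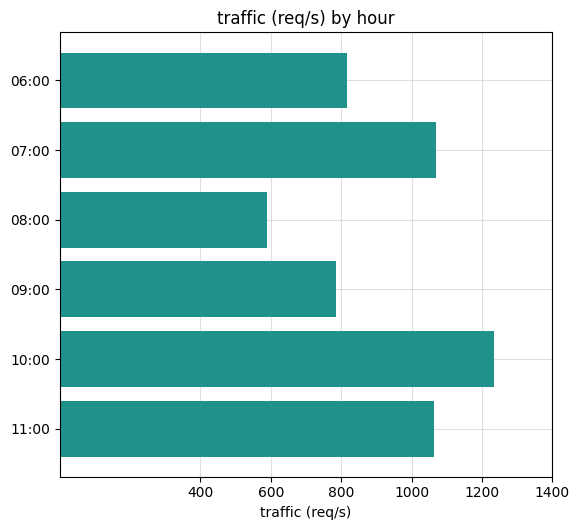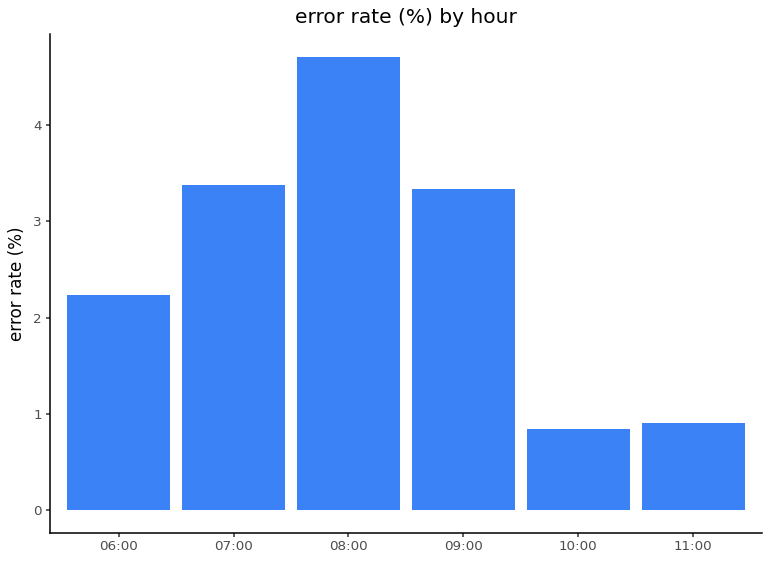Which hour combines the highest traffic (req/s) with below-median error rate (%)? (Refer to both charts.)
10:00

Chart 2 median error rate (%) ≈ 3; below-median hours: 06:00, 10:00, 11:00. Among those, 10:00 has the highest traffic (req/s) (≈ 1200).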